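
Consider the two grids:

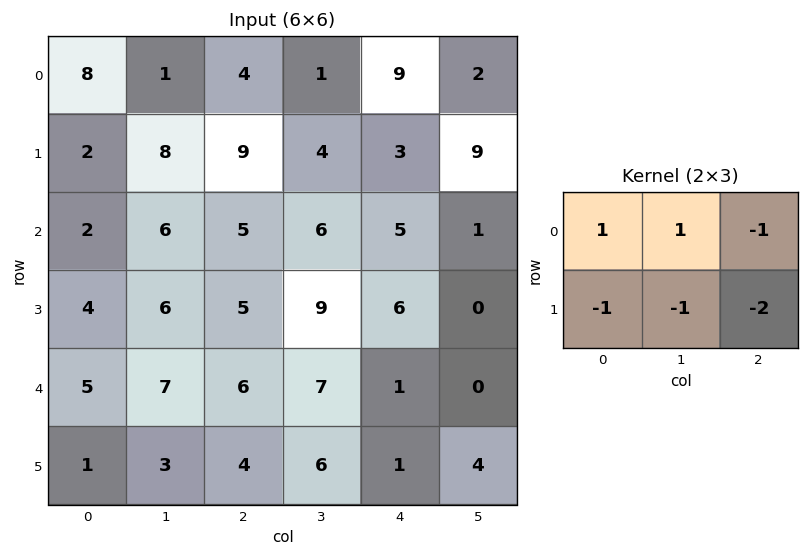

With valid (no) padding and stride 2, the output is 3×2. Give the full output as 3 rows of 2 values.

-23 -23
-17 -20
-6 0

Output[0,0]: The receptive field on the input at this output position is [8 1 4 / 2 8 9]. Elementwise product with the kernel and sum: 8·1 + 1·1 + 4·-1 + 2·-1 + 8·-1 + 9·-2.
Output[0,1]: The receptive field on the input at this output position is [4 1 9 / 9 4 3]. Elementwise product with the kernel and sum: 4·1 + 1·1 + 9·-1 + 9·-1 + 4·-1 + 3·-2.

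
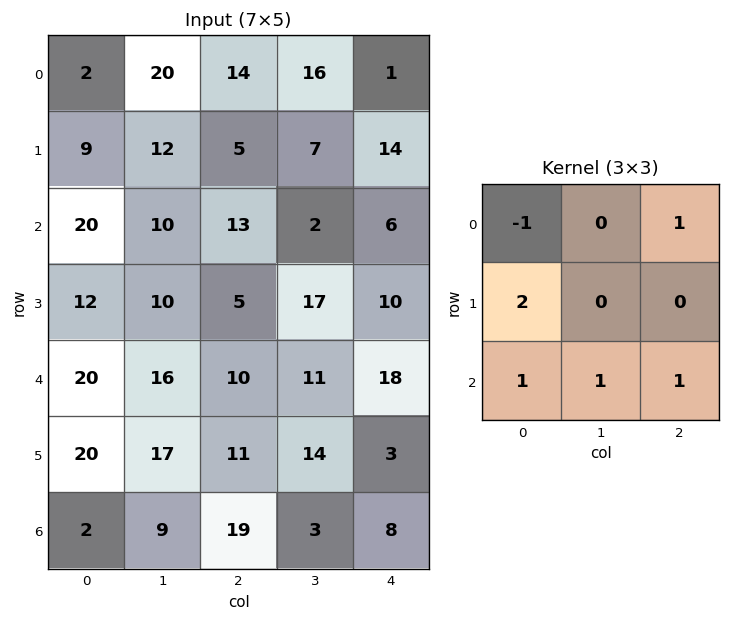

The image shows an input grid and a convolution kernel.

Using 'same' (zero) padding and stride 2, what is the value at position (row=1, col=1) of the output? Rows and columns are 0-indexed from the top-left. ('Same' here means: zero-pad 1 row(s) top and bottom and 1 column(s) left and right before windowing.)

The receptive field on the zero-padded input at this output position is [12 5 7 / 10 13 2 / 10 5 17]. Elementwise product with the kernel and sum: 12·-1 + 7·1 + 10·2 + 10·1 + 5·1 + 17·1.

47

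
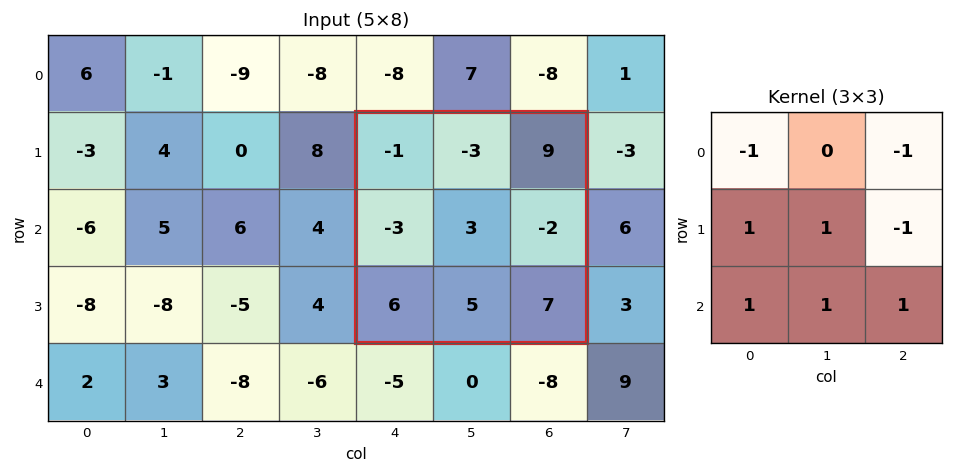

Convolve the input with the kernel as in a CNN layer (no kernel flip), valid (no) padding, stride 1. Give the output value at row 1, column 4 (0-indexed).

The receptive field on the input at this output position is [-1 -3 9 / -3 3 -2 / 6 5 7]. Elementwise product with the kernel and sum: -1·-1 + 9·-1 + -3·1 + 3·1 + -2·-1 + 6·1 + 5·1 + 7·1.

12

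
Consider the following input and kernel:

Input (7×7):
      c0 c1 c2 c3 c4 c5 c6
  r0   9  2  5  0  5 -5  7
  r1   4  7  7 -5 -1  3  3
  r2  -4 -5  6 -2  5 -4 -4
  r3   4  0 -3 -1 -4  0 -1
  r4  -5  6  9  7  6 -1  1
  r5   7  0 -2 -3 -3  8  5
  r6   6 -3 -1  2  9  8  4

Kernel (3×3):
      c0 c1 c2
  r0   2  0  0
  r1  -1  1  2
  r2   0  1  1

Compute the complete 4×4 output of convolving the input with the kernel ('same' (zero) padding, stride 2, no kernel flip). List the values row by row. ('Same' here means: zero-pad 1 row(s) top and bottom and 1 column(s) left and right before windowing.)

Output[0,0]: The receptive field on the zero-padded input at this output position is [0 0 0 / 0 9 2 / 0 4 7]. Elementwise product with the kernel and sum: 0·2 + 0·-1 + 9·1 + 2·2 + 4·1 + 7·1.
Output[0,1]: The receptive field on the zero-padded input at this output position is [0 0 0 / 2 5 0 / 7 7 -5]. Elementwise product with the kernel and sum: 0·2 + 2·-1 + 5·1 + 0·2 + 7·1 + -5·1.

24 5 -3 15
-10 17 -15 5
14 12 0 7
0 6 17 12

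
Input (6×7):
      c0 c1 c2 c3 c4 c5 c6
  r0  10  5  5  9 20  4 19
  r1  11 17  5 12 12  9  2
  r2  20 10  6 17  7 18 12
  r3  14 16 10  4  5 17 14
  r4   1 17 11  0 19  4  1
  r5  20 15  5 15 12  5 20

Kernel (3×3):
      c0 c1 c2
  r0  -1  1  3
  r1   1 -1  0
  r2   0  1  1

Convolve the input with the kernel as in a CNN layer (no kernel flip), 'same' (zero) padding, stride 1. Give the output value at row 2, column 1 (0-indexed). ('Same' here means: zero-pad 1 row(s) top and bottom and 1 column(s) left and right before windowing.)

57

The receptive field on the zero-padded input at this output position is [11 17 5 / 20 10 6 / 14 16 10]. Elementwise product with the kernel and sum: 11·-1 + 17·1 + 5·3 + 20·1 + 10·-1 + 16·1 + 10·1.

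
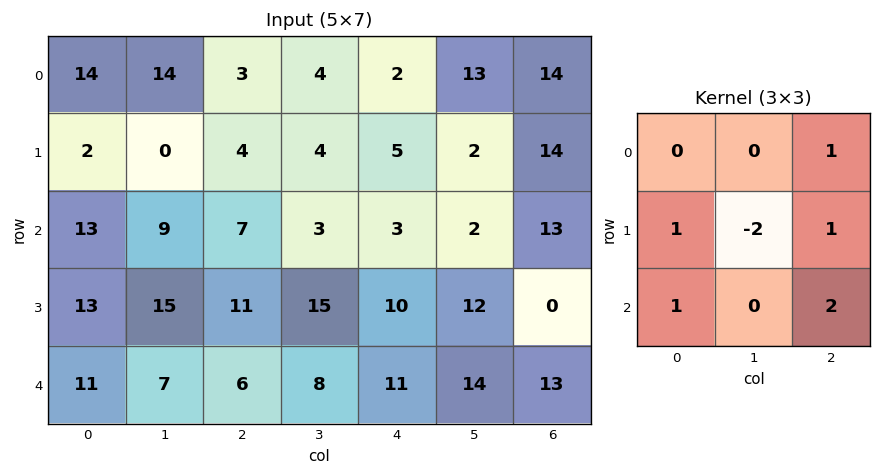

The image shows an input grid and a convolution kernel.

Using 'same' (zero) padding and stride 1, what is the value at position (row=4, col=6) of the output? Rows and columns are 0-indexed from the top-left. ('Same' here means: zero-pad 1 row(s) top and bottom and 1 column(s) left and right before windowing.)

The receptive field on the zero-padded input at this output position is [12 0 0 / 14 13 0 / 0 0 0]. Elementwise product with the kernel and sum: 0·1 + 14·1 + 13·-2 + 0·1 + 0·1 + 0·2.

-12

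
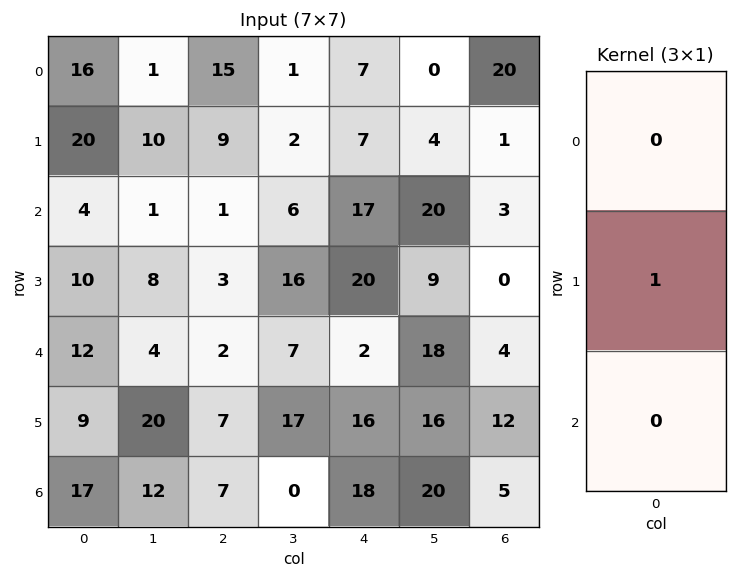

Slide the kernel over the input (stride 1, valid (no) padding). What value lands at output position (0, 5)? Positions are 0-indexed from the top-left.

The receptive field on the input at this output position is [0 / 4 / 20]. Elementwise product with the kernel and sum: 4·1.

4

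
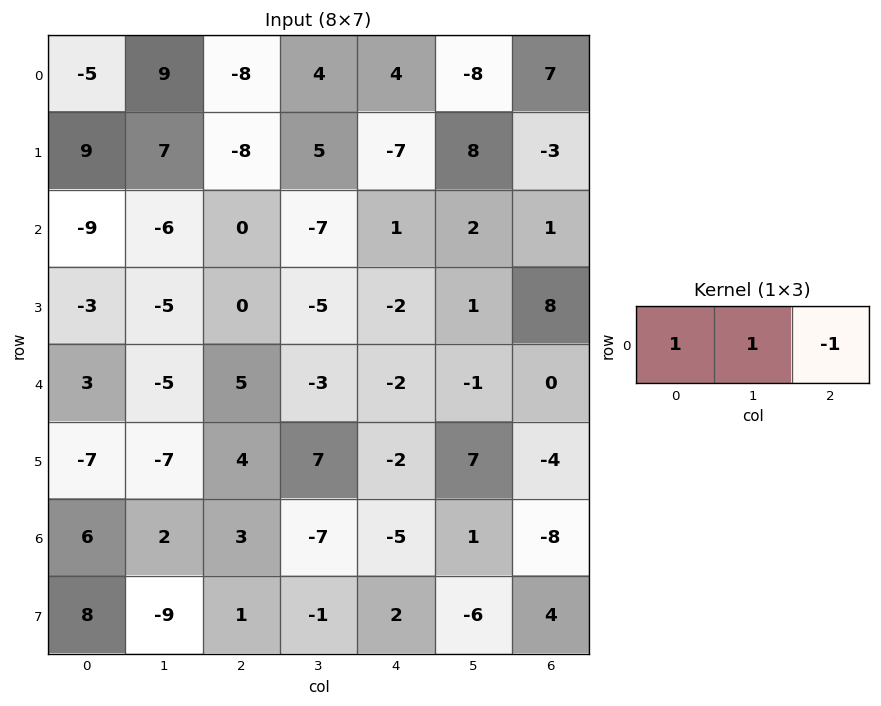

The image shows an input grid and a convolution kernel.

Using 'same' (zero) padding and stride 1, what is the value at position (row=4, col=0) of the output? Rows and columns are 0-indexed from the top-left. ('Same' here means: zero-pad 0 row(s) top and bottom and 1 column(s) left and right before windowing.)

The receptive field on the zero-padded input at this output position is [0 3 -5]. Elementwise product with the kernel and sum: 0·1 + 3·1 + -5·-1.

8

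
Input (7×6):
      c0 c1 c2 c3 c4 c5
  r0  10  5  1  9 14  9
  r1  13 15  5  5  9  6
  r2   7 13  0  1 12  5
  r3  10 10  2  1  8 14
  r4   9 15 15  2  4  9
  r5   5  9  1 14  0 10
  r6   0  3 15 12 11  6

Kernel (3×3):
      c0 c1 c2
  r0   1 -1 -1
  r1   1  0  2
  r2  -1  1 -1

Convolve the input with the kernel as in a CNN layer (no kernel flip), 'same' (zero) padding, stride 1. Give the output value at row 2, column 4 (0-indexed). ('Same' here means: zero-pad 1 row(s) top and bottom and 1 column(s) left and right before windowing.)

-6

The receptive field on the zero-padded input at this output position is [5 9 6 / 1 12 5 / 1 8 14]. Elementwise product with the kernel and sum: 5·1 + 9·-1 + 6·-1 + 1·1 + 5·2 + 1·-1 + 8·1 + 14·-1.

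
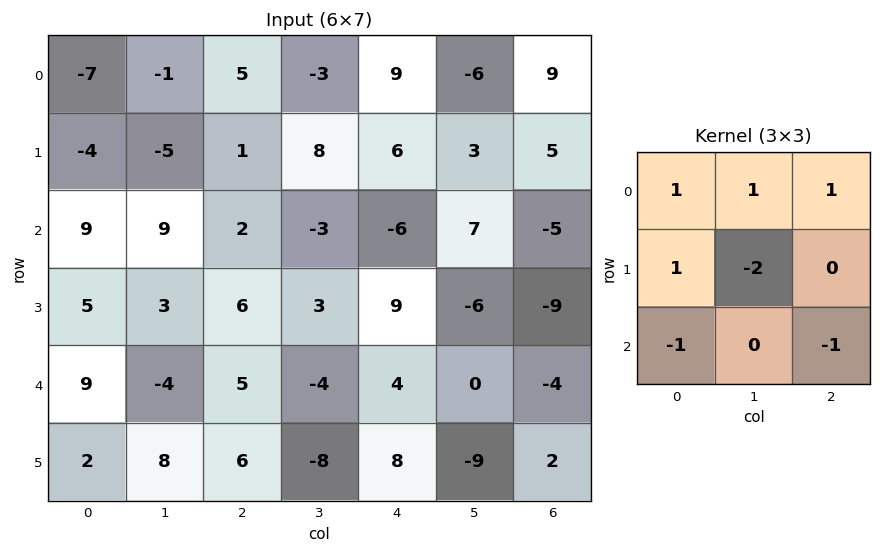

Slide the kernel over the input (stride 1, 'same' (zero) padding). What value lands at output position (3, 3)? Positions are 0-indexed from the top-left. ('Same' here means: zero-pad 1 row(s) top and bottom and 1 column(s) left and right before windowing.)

The receptive field on the zero-padded input at this output position is [2 -3 -6 / 6 3 9 / 5 -4 4]. Elementwise product with the kernel and sum: 2·1 + -3·1 + -6·1 + 6·1 + 3·-2 + 5·-1 + 4·-1.

-16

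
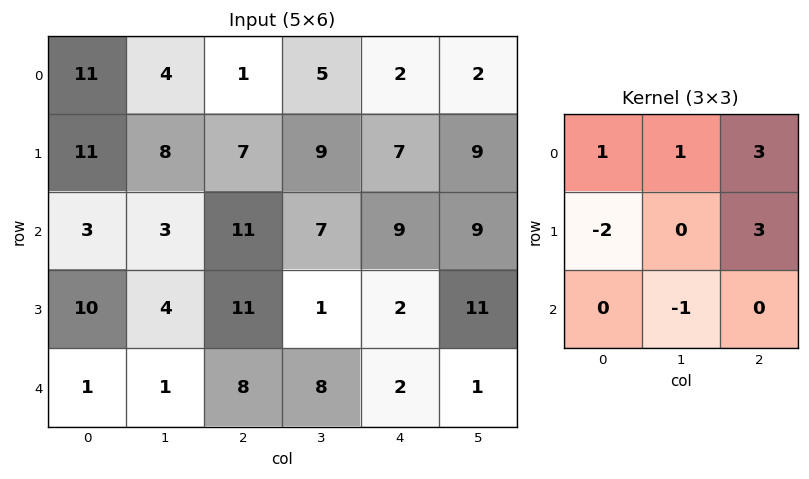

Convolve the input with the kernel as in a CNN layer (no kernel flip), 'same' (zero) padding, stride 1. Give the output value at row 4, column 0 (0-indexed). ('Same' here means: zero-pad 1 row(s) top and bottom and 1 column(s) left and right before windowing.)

The receptive field on the zero-padded input at this output position is [0 10 4 / 0 1 1 / 0 0 0]. Elementwise product with the kernel and sum: 0·1 + 10·1 + 4·3 + 0·-2 + 1·3 + 0·-1.

25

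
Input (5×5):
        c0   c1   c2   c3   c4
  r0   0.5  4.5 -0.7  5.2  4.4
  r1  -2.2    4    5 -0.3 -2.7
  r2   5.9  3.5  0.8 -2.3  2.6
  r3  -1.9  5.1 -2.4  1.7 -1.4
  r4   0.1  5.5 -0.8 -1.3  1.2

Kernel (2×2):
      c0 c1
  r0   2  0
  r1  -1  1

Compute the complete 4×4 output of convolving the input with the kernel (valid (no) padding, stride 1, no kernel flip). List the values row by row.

Output[0,0]: The receptive field on the input at this output position is [0.5 4.5 / -2.2 4]. Elementwise product with the kernel and sum: 0.5·2 + -2.2·-1 + 4·1.
Output[0,1]: The receptive field on the input at this output position is [4.5 -0.7 / 4 5]. Elementwise product with the kernel and sum: 4.5·2 + 4·-1 + 5·1.

7.2 10 -6.7 8
-6.8 5.3 6.9 4.3
18.8 -0.5 5.7 -7.7
1.6 3.9 -5.3 5.9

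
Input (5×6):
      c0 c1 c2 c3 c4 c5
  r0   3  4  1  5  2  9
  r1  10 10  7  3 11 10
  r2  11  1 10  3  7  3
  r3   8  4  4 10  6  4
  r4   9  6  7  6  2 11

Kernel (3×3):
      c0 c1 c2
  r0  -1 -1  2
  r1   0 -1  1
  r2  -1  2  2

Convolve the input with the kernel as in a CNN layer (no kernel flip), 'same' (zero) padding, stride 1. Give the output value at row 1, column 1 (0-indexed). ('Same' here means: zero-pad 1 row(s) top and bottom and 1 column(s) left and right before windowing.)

3

The receptive field on the zero-padded input at this output position is [3 4 1 / 10 10 7 / 11 1 10]. Elementwise product with the kernel and sum: 3·-1 + 4·-1 + 1·2 + 10·-1 + 7·1 + 11·-1 + 1·2 + 10·2.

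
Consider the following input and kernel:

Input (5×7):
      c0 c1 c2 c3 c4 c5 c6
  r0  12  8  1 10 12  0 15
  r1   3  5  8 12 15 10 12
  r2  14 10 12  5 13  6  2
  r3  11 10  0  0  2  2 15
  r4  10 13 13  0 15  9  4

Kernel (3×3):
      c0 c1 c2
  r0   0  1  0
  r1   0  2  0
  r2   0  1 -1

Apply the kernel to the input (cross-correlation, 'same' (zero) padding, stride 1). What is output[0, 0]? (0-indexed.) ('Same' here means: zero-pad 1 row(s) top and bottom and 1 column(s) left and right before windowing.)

The receptive field on the zero-padded input at this output position is [0 0 0 / 0 12 8 / 0 3 5]. Elementwise product with the kernel and sum: 0·1 + 12·2 + 3·1 + 5·-1.

22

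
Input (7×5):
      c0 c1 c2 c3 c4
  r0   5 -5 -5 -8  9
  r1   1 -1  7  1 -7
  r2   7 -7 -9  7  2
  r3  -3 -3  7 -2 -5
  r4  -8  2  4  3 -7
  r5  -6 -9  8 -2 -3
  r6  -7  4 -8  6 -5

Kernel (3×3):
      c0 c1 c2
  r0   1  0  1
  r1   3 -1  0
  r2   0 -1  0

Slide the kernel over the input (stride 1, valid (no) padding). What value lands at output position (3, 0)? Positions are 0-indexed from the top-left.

The receptive field on the input at this output position is [-3 -3 7 / -8 2 4 / -6 -9 8]. Elementwise product with the kernel and sum: -3·1 + 7·1 + -8·3 + 2·-1 + -9·-1.

-13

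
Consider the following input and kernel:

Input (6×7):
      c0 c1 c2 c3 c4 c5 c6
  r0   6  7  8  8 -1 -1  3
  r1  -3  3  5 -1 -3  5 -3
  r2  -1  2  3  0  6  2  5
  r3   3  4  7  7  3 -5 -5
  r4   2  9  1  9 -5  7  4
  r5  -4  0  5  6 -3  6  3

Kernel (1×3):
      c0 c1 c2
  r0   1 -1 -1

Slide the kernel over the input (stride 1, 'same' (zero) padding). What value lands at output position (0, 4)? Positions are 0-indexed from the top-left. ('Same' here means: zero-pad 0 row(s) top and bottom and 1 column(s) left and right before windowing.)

The receptive field on the zero-padded input at this output position is [8 -1 -1]. Elementwise product with the kernel and sum: 8·1 + -1·-1 + -1·-1.

10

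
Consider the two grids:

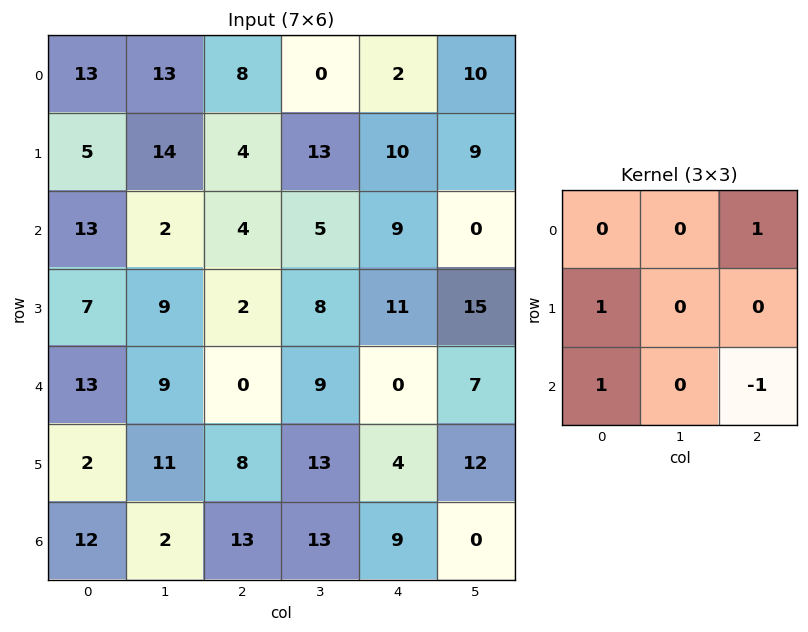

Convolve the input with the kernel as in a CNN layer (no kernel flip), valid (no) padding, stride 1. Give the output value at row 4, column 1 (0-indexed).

9

The receptive field on the input at this output position is [9 0 9 / 11 8 13 / 2 13 13]. Elementwise product with the kernel and sum: 9·1 + 11·1 + 2·1 + 13·-1.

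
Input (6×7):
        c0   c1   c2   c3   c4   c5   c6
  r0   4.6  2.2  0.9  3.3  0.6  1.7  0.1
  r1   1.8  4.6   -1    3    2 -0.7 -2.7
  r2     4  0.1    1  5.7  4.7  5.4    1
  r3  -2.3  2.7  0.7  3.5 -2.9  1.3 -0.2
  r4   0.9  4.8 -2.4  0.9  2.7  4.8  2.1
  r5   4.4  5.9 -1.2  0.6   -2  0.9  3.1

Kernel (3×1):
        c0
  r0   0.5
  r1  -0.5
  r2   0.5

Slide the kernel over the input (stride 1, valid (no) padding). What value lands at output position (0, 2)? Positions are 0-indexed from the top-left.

The receptive field on the input at this output position is [0.9 / -1 / 1]. Elementwise product with the kernel and sum: 0.9·0.5 + -1·-0.5 + 1·0.5.

1.45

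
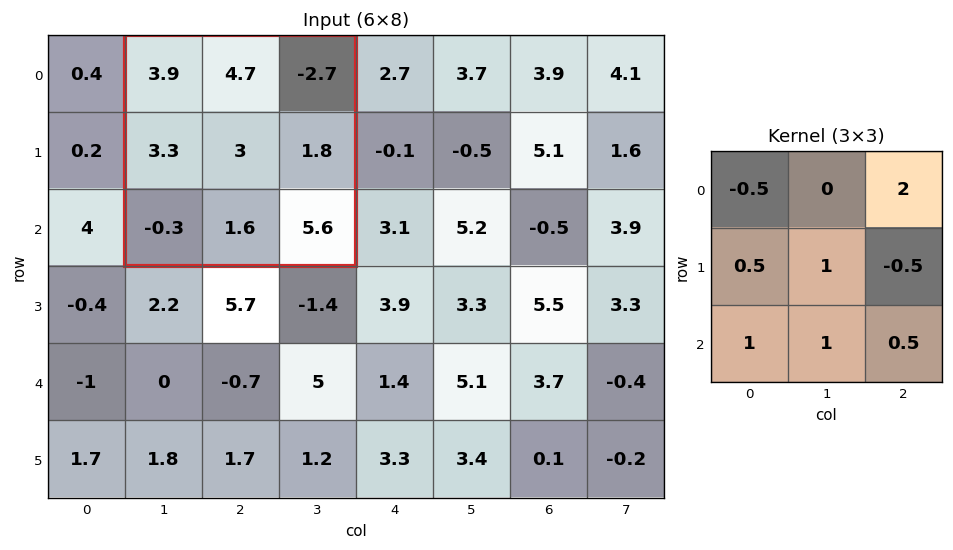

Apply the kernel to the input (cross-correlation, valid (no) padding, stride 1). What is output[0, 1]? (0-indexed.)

0.5

The receptive field on the input at this output position is [3.9 4.7 -2.7 / 3.3 3 1.8 / -0.3 1.6 5.6]. Elementwise product with the kernel and sum: 3.9·-0.5 + -2.7·2 + 3.3·0.5 + 3·1 + 1.8·-0.5 + -0.3·1 + 1.6·1 + 5.6·0.5.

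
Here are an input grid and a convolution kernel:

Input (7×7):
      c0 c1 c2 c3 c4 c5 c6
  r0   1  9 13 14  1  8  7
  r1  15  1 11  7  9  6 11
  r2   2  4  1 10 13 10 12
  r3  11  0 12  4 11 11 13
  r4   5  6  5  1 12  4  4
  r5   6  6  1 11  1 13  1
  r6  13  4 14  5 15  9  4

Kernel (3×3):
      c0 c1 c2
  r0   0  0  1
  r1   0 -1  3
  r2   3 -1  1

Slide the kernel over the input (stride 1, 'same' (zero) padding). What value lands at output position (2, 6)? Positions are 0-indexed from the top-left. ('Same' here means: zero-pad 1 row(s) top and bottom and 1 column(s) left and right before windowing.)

8

The receptive field on the zero-padded input at this output position is [6 11 0 / 10 12 0 / 11 13 0]. Elementwise product with the kernel and sum: 0·1 + 12·-1 + 0·3 + 11·3 + 13·-1 + 0·1.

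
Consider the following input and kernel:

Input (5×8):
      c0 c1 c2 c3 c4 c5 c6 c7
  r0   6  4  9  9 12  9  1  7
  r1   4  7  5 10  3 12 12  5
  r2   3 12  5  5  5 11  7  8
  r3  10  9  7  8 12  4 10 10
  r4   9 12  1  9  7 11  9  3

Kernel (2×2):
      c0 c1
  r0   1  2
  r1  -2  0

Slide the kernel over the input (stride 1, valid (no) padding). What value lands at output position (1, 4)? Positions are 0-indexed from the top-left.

17

The receptive field on the input at this output position is [3 12 / 5 11]. Elementwise product with the kernel and sum: 3·1 + 12·2 + 5·-2.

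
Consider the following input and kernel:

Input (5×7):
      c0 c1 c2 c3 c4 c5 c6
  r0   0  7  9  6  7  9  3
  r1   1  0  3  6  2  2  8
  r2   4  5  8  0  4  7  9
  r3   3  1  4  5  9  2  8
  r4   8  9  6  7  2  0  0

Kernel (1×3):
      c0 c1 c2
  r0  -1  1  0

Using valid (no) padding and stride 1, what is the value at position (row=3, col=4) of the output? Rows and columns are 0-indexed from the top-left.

-7

The receptive field on the input at this output position is [9 2 8]. Elementwise product with the kernel and sum: 9·-1 + 2·1.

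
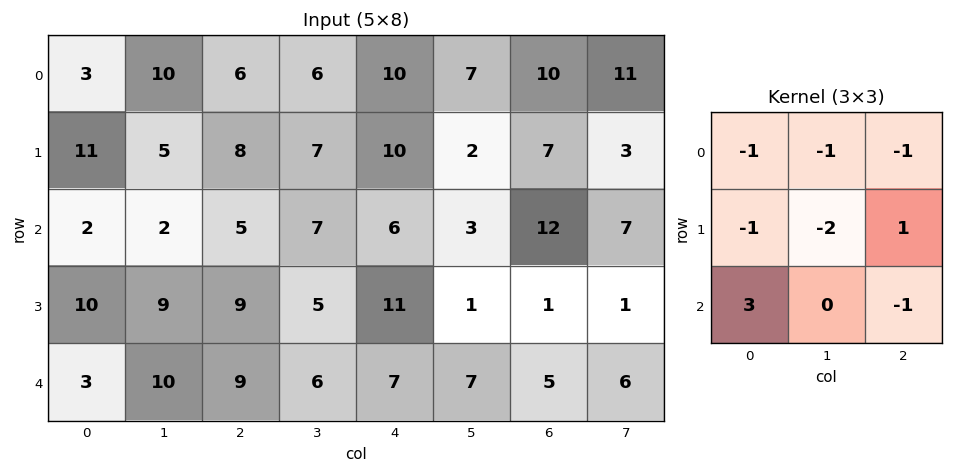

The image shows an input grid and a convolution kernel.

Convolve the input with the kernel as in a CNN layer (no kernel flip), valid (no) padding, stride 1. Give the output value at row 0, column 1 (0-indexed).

The receptive field on the input at this output position is [10 6 6 / 5 8 7 / 2 5 7]. Elementwise product with the kernel and sum: 10·-1 + 6·-1 + 6·-1 + 5·-1 + 8·-2 + 7·1 + 2·3 + 7·-1.

-37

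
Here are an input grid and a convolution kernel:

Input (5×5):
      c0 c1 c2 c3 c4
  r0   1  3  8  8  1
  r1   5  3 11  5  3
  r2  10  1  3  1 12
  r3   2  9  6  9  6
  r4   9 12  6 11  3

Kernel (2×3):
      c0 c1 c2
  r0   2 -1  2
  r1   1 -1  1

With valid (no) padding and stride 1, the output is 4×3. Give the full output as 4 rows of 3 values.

28 11 19
41 4 37
24 13 32
10 47 13

Output[0,0]: The receptive field on the input at this output position is [1 3 8 / 5 3 11]. Elementwise product with the kernel and sum: 1·2 + 3·-1 + 8·2 + 5·1 + 3·-1 + 11·1.
Output[0,1]: The receptive field on the input at this output position is [3 8 8 / 3 11 5]. Elementwise product with the kernel and sum: 3·2 + 8·-1 + 8·2 + 3·1 + 11·-1 + 5·1.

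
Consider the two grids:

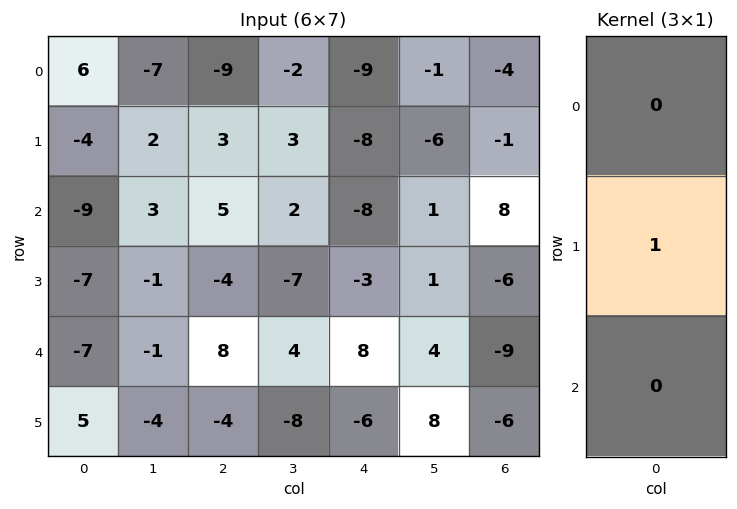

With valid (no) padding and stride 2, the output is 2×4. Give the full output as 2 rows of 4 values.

-4 3 -8 -1
-7 -4 -3 -6

Output[0,0]: The receptive field on the input at this output position is [6 / -4 / -9]. Elementwise product with the kernel and sum: -4·1.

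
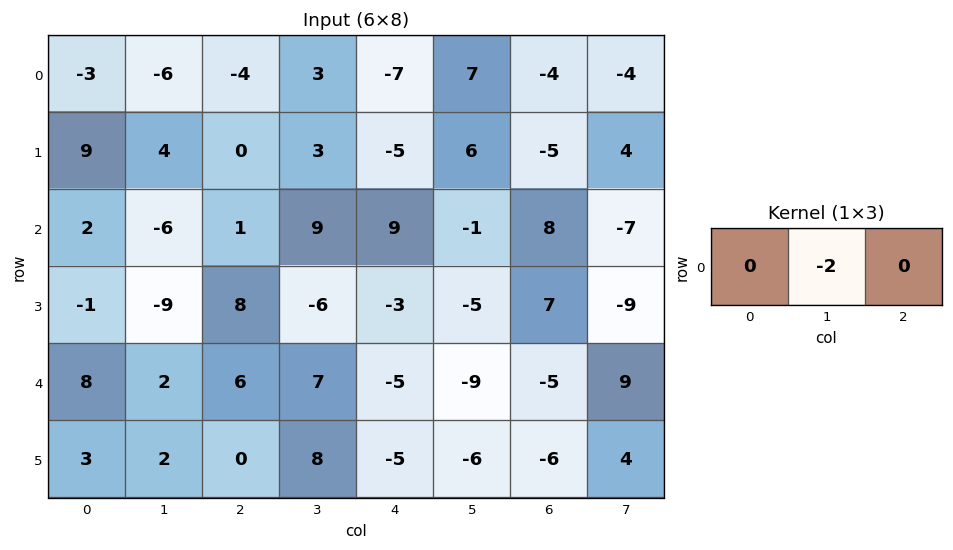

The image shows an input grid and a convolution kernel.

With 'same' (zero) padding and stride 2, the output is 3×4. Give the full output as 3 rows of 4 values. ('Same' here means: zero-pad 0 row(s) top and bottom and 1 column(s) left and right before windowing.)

6 8 14 8
-4 -2 -18 -16
-16 -12 10 10

Output[0,0]: The receptive field on the zero-padded input at this output position is [0 -3 -6]. Elementwise product with the kernel and sum: -3·-2.
Output[0,1]: The receptive field on the zero-padded input at this output position is [-6 -4 3]. Elementwise product with the kernel and sum: -4·-2.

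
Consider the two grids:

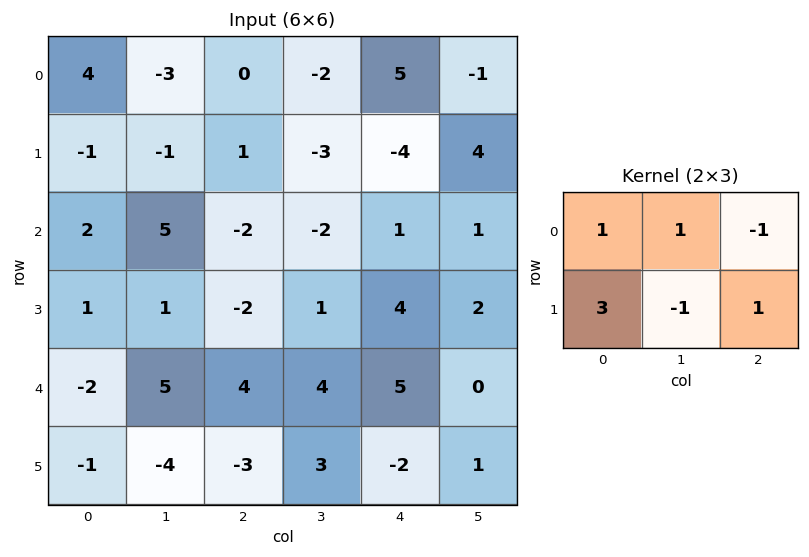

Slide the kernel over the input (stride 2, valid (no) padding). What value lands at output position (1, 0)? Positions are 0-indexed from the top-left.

9

The receptive field on the input at this output position is [2 5 -2 / 1 1 -2]. Elementwise product with the kernel and sum: 2·1 + 5·1 + -2·-1 + 1·3 + 1·-1 + -2·1.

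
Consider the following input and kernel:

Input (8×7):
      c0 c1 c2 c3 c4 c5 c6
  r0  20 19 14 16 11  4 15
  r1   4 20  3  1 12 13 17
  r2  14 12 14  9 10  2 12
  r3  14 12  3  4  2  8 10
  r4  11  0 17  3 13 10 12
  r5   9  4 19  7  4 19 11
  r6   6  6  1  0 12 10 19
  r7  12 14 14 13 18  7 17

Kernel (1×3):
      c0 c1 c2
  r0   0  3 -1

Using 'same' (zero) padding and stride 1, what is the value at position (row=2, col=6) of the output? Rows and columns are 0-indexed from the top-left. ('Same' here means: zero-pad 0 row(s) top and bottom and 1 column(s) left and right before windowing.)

The receptive field on the zero-padded input at this output position is [2 12 0]. Elementwise product with the kernel and sum: 12·3 + 0·-1.

36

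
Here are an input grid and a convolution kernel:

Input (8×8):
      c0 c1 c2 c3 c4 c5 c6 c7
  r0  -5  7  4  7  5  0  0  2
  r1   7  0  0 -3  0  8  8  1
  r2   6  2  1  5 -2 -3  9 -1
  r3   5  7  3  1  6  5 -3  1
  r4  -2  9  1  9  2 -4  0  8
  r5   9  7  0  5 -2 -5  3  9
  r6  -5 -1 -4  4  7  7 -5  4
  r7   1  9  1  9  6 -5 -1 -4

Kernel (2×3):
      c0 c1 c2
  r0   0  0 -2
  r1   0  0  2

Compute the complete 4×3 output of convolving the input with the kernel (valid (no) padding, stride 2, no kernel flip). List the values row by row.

-8 -10 16
4 16 -24
-2 -8 6
10 -2 8

Output[0,0]: The receptive field on the input at this output position is [-5 7 4 / 7 0 0]. Elementwise product with the kernel and sum: 4·-2 + 0·2.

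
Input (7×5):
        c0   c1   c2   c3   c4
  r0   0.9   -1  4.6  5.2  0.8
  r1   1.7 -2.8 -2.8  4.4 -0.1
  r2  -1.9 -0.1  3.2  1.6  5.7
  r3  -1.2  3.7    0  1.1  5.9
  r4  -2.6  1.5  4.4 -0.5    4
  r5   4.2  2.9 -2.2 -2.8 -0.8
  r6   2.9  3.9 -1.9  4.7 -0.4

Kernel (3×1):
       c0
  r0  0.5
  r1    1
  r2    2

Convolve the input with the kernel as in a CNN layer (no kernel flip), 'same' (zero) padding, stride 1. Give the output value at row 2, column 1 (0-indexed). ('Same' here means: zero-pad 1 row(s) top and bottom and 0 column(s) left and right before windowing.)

The receptive field on the zero-padded input at this output position is [-2.8 / -0.1 / 3.7]. Elementwise product with the kernel and sum: -2.8·0.5 + -0.1·1 + 3.7·2.

5.9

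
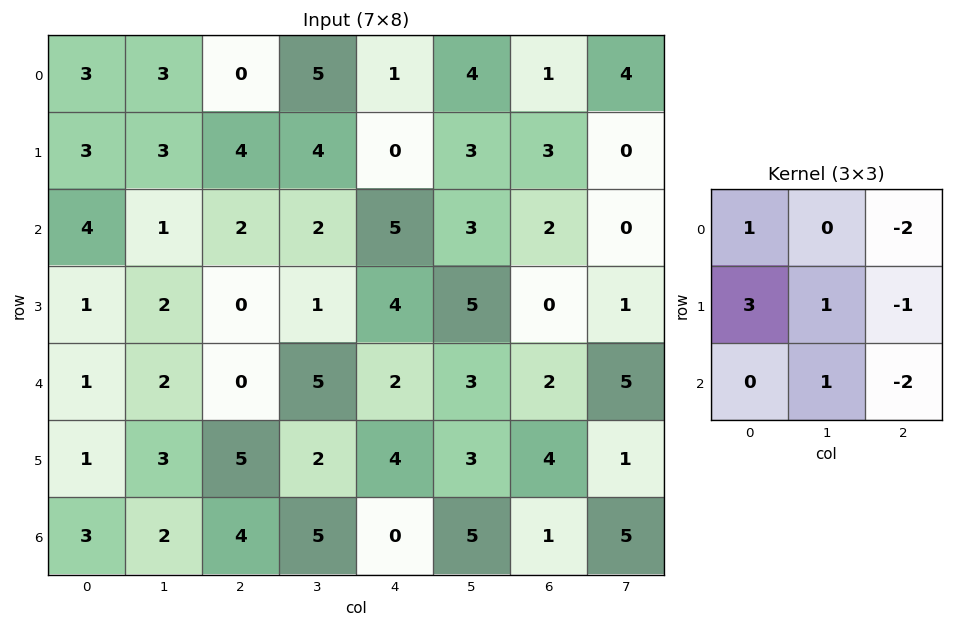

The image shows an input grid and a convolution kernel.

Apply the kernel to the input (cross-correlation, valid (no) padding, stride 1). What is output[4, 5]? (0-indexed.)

-4

The receptive field on the input at this output position is [3 2 5 / 3 4 1 / 5 1 5]. Elementwise product with the kernel and sum: 3·1 + 5·-2 + 3·3 + 4·1 + 1·-1 + 1·1 + 5·-2.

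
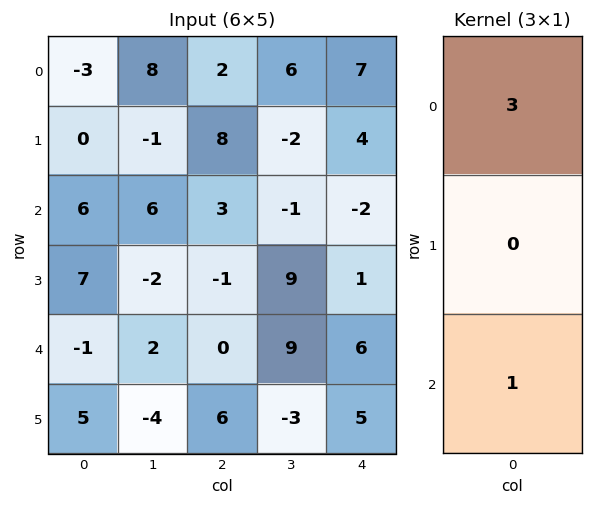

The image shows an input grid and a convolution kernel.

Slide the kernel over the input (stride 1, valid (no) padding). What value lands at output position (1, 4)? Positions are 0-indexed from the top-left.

The receptive field on the input at this output position is [4 / -2 / 1]. Elementwise product with the kernel and sum: 4·3 + 1·1.

13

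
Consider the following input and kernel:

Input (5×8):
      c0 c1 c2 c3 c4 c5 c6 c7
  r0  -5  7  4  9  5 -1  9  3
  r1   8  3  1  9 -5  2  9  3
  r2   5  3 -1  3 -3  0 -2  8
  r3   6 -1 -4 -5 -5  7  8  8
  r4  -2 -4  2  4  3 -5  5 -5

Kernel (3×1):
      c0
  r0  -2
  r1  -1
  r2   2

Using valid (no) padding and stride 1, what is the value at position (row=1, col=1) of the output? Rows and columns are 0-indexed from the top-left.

-11

The receptive field on the input at this output position is [3 / 3 / -1]. Elementwise product with the kernel and sum: 3·-2 + 3·-1 + -1·2.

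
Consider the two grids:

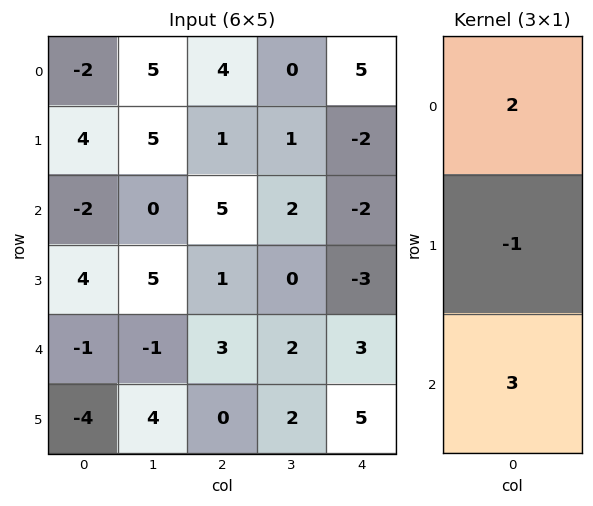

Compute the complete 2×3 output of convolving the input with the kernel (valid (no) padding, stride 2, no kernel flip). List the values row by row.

Output[0,0]: The receptive field on the input at this output position is [-2 / 4 / -2]. Elementwise product with the kernel and sum: -2·2 + 4·-1 + -2·3.
Output[0,1]: The receptive field on the input at this output position is [4 / 1 / 5]. Elementwise product with the kernel and sum: 4·2 + 1·-1 + 5·3.

-14 22 6
-11 18 8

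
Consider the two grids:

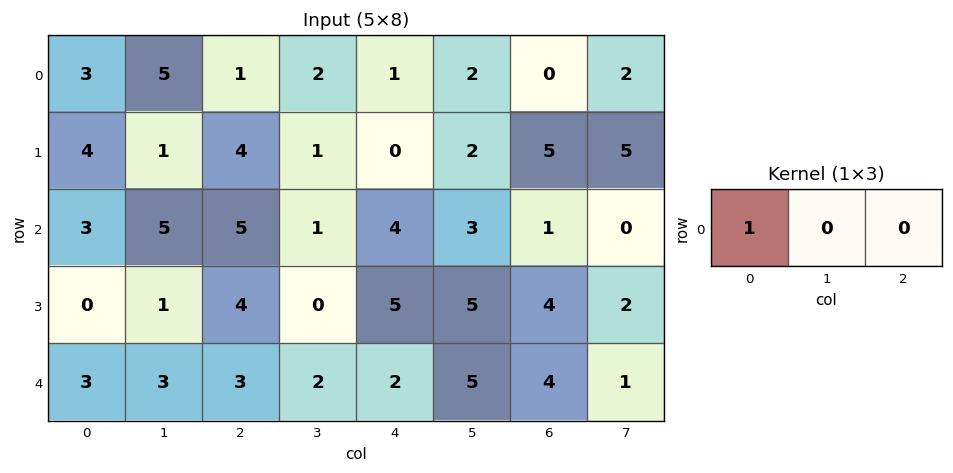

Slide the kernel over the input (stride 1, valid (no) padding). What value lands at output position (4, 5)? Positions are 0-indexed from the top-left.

5

The receptive field on the input at this output position is [5 4 1]. Elementwise product with the kernel and sum: 5·1.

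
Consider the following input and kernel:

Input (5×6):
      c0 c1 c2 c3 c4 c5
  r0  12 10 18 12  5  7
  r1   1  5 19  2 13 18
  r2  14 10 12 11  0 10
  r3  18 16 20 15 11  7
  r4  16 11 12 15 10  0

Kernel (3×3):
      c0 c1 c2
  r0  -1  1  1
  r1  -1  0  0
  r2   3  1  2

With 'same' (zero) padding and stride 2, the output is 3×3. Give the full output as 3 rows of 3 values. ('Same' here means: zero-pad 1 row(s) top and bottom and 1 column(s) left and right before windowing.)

Output[0,0]: The receptive field on the zero-padded input at this output position is [0 0 0 / 0 12 10 / 0 1 5]. Elementwise product with the kernel and sum: 0·-1 + 0·1 + 0·1 + 0·-1 + 0·3 + 1·1 + 5·2.
Output[0,1]: The receptive field on the zero-padded input at this output position is [0 0 0 / 10 18 12 / 5 19 2]. Elementwise product with the kernel and sum: 0·-1 + 0·1 + 0·1 + 10·-1 + 5·3 + 19·1 + 2·2.

11 28 43
56 104 88
34 8 -12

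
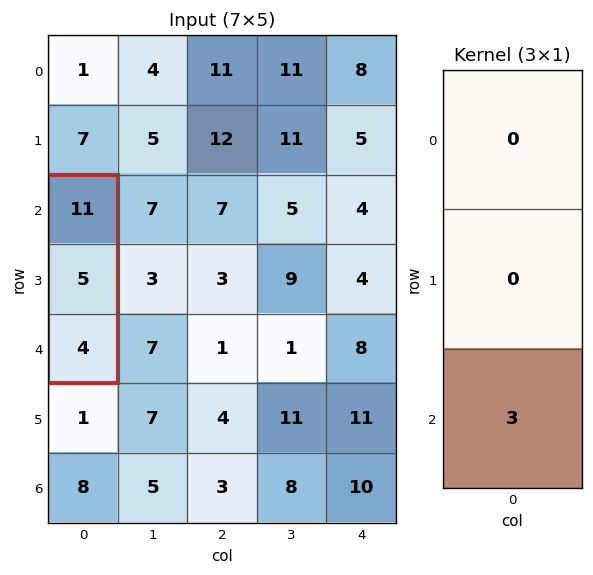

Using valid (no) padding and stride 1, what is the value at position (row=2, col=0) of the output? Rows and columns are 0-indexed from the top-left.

The receptive field on the input at this output position is [11 / 5 / 4]. Elementwise product with the kernel and sum: 4·3.

12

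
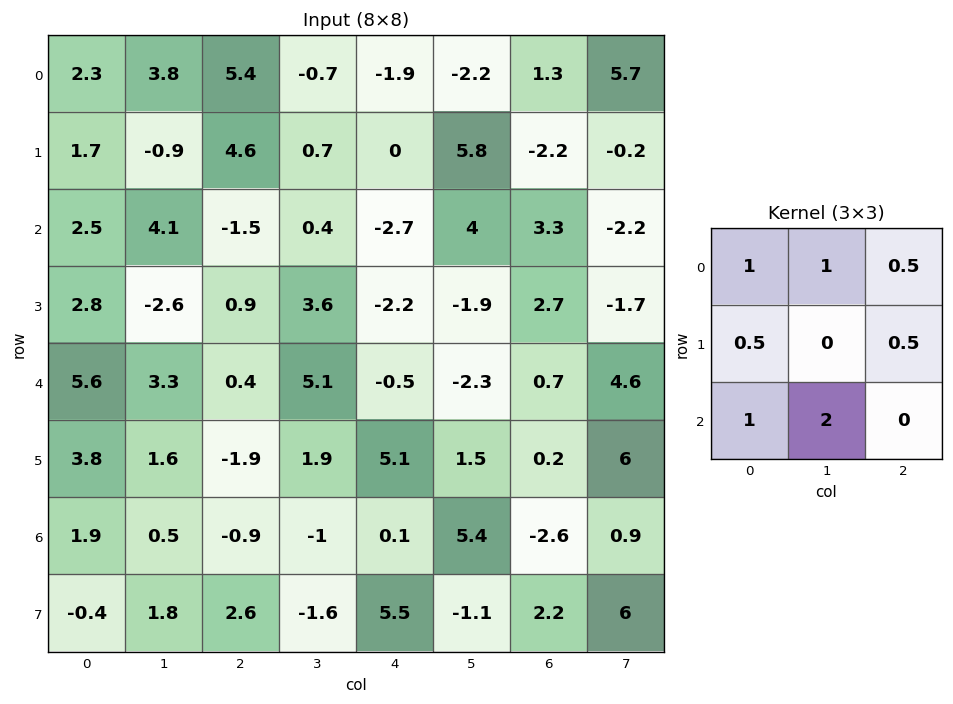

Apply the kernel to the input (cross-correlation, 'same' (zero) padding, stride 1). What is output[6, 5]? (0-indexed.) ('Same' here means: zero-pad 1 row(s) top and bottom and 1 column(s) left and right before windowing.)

8.75

The receptive field on the zero-padded input at this output position is [5.1 1.5 0.2 / 0.1 5.4 -2.6 / 5.5 -1.1 2.2]. Elementwise product with the kernel and sum: 5.1·1 + 1.5·1 + 0.2·0.5 + 0.1·0.5 + -2.6·0.5 + 5.5·1 + -1.1·2.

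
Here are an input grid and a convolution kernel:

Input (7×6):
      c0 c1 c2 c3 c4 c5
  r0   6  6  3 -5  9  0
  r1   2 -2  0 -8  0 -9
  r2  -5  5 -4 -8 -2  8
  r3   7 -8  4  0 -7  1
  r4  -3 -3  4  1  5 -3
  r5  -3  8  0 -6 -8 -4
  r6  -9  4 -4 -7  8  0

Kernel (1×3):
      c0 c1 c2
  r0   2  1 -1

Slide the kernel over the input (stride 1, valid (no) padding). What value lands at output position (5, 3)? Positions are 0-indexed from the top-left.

The receptive field on the input at this output position is [-6 -8 -4]. Elementwise product with the kernel and sum: -6·2 + -8·1 + -4·-1.

-16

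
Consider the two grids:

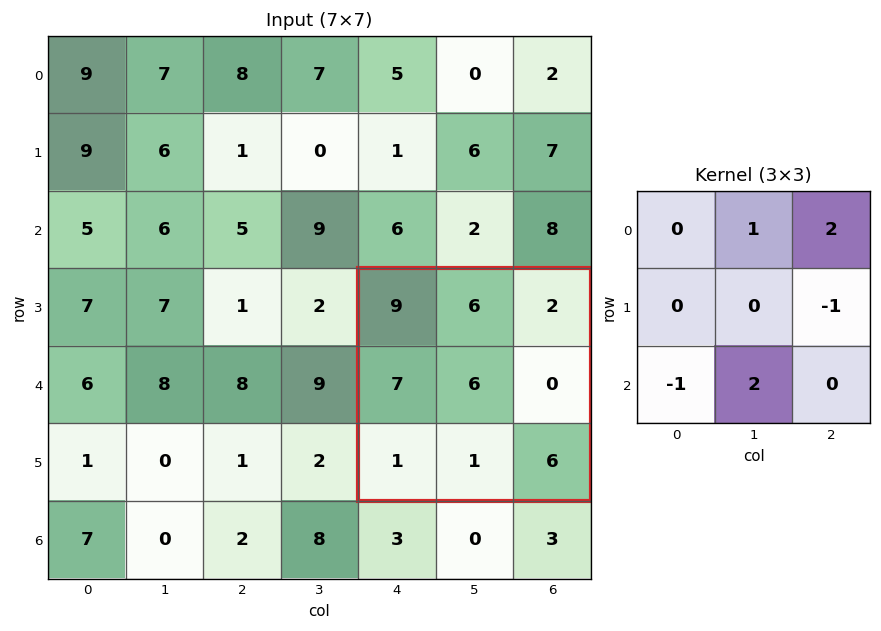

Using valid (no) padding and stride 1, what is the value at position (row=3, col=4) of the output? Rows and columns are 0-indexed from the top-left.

11

The receptive field on the input at this output position is [9 6 2 / 7 6 0 / 1 1 6]. Elementwise product with the kernel and sum: 6·1 + 2·2 + 0·-1 + 1·-1 + 1·2.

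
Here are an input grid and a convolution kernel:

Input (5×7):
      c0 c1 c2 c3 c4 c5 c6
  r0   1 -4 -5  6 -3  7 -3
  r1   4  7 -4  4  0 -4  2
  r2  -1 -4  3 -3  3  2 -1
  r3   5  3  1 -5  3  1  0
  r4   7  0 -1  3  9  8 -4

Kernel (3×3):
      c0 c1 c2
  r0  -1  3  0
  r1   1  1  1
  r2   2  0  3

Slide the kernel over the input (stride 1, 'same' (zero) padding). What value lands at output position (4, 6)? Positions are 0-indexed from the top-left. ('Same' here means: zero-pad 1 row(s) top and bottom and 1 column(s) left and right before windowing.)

3

The receptive field on the zero-padded input at this output position is [1 0 0 / 8 -4 0 / 0 0 0]. Elementwise product with the kernel and sum: 1·-1 + 0·3 + 8·1 + -4·1 + 0·1 + 0·2 + 0·3.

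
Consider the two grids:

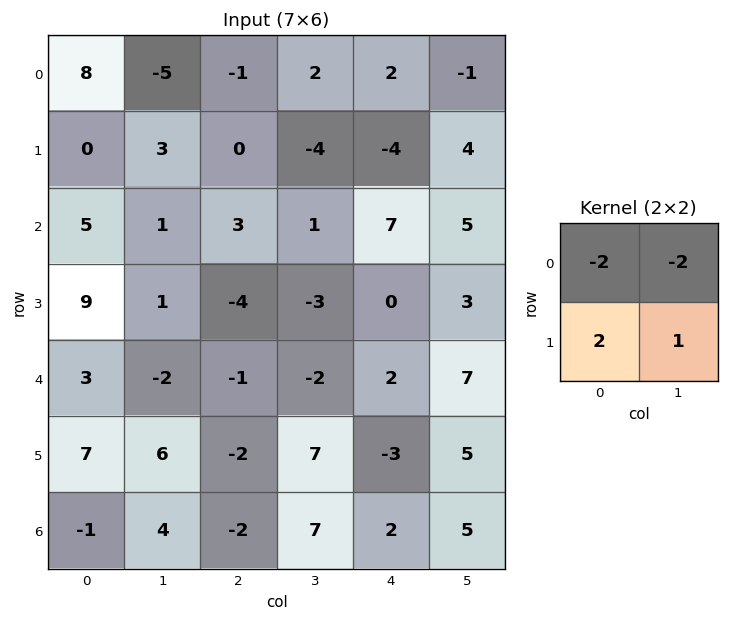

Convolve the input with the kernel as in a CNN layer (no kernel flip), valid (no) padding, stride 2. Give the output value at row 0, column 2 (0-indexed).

The receptive field on the input at this output position is [2 -1 / -4 4]. Elementwise product with the kernel and sum: 2·-2 + -1·-2 + -4·2 + 4·1.

-6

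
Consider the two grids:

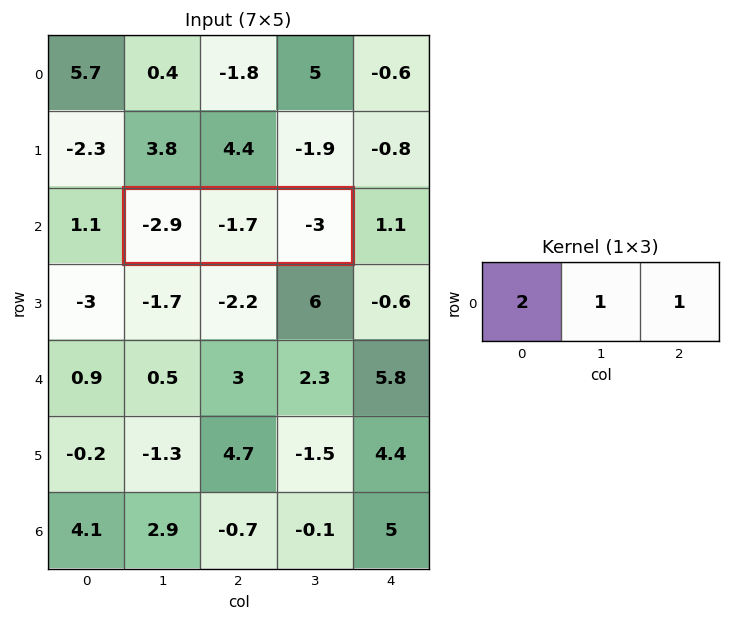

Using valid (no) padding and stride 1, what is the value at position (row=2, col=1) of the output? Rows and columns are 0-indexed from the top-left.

The receptive field on the input at this output position is [-2.9 -1.7 -3]. Elementwise product with the kernel and sum: -2.9·2 + -1.7·1 + -3·1.

-10.5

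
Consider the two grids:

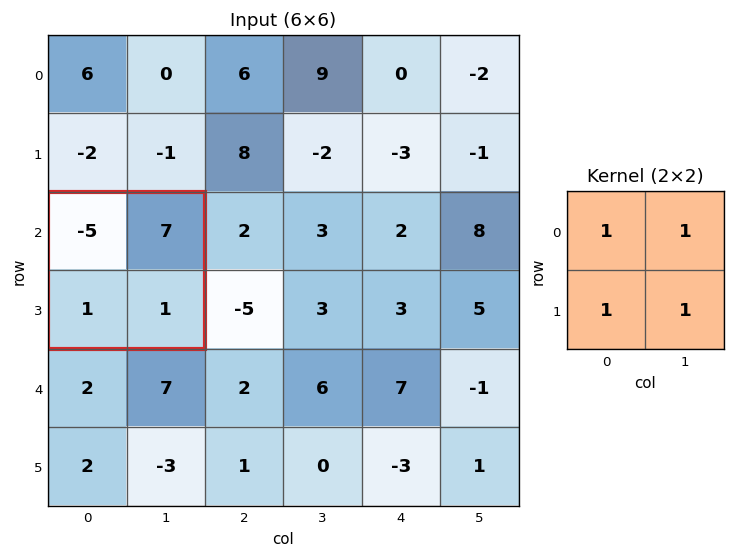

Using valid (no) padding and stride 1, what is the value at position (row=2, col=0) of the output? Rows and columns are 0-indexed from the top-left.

The receptive field on the input at this output position is [-5 7 / 1 1]. Elementwise product with the kernel and sum: -5·1 + 7·1 + 1·1 + 1·1.

4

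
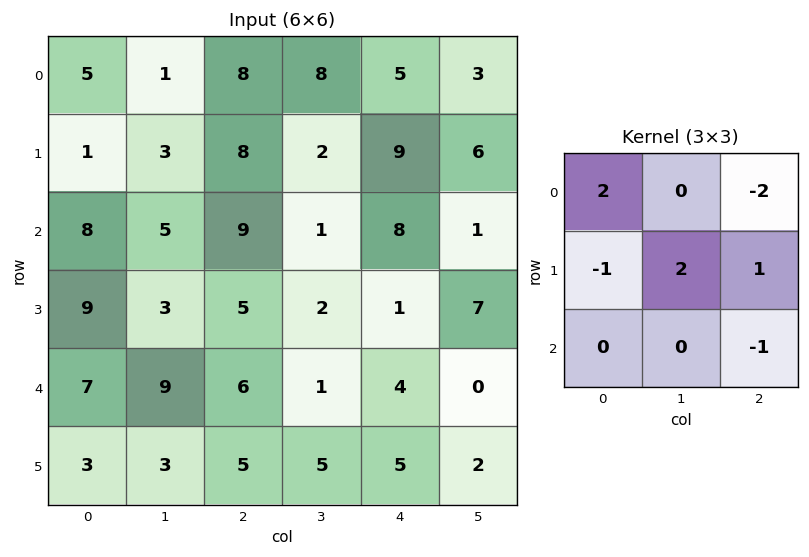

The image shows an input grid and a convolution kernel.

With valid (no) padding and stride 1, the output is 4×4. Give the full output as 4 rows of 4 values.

Output[0,0]: The receptive field on the input at this output position is [5 1 8 / 1 3 8 / 8 5 9]. Elementwise product with the kernel and sum: 5·2 + 8·-2 + 1·-1 + 3·2 + 8·1 + 9·-1.
Output[0,1]: The receptive field on the input at this output position is [1 8 8 / 3 8 2 / 5 9 1]. Elementwise product with the kernel and sum: 1·2 + 8·-2 + 3·-1 + 8·2 + 2·1 + 1·-1.

-2 0 3 31
-8 14 -2 1
-6 16 -2 7
20 1 3 -5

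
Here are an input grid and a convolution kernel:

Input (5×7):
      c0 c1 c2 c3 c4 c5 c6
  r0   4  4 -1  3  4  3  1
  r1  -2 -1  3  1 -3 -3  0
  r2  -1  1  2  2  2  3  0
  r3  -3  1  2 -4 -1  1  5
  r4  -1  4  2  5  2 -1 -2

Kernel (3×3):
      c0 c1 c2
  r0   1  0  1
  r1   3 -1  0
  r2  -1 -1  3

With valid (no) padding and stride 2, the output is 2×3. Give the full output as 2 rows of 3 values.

4 13 -6
-6 13 -9

Output[0,0]: The receptive field on the input at this output position is [4 4 -1 / -2 -1 3 / -1 1 2]. Elementwise product with the kernel and sum: 4·1 + -1·1 + -2·3 + -1·-1 + -1·-1 + 1·-1 + 2·3.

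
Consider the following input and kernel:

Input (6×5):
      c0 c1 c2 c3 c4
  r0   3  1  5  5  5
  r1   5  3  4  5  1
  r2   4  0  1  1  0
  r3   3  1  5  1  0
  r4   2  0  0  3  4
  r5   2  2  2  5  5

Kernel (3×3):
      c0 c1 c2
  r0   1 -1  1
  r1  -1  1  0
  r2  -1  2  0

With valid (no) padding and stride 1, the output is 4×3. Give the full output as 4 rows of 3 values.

Output[0,0]: The receptive field on the input at this output position is [3 1 5 / 5 3 4 / 4 0 1]. Elementwise product with the kernel and sum: 3·1 + 1·-1 + 5·1 + 5·-1 + 3·1 + 4·-1 + 0·2.

1 4 7
1 14 -3
1 4 2
7 -1 15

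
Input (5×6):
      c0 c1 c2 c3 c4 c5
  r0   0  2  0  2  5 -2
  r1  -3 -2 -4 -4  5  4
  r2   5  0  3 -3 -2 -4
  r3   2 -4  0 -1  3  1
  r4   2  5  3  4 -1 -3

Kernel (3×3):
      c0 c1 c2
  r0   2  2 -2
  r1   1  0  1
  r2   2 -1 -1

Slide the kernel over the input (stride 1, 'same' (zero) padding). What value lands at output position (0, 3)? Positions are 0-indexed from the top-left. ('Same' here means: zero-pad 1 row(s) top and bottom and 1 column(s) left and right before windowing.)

The receptive field on the zero-padded input at this output position is [0 0 0 / 0 2 5 / -4 -4 5]. Elementwise product with the kernel and sum: 0·2 + 0·2 + 0·-2 + 0·1 + 5·1 + -4·2 + -4·-1 + 5·-1.

-4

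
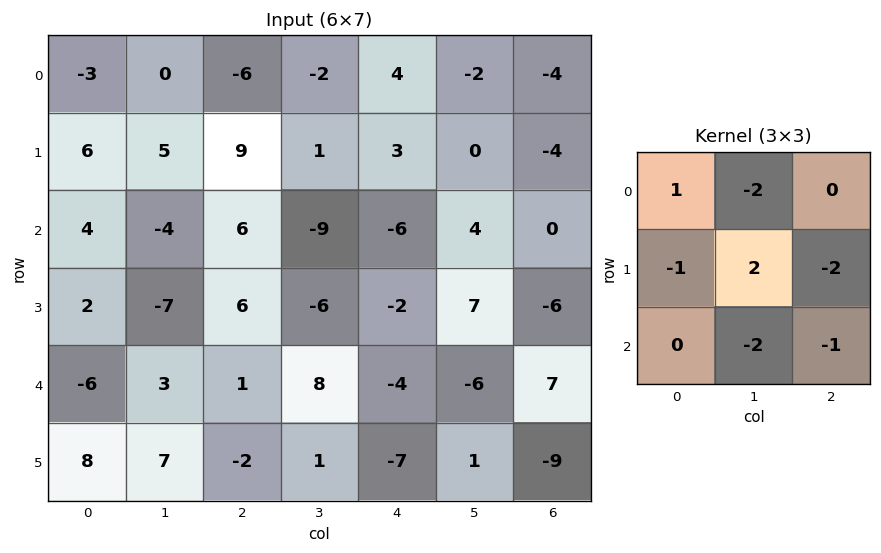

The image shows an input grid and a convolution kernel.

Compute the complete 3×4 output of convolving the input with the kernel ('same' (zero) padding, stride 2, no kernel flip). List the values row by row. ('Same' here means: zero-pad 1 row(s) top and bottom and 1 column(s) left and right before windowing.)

-23 -27 8 2
7 15 -19 16
-45 -33 7 57

Output[0,0]: The receptive field on the zero-padded input at this output position is [0 0 0 / 0 -3 0 / 0 6 5]. Elementwise product with the kernel and sum: 0·1 + 0·-2 + 0·-1 + -3·2 + 0·-2 + 6·-2 + 5·-1.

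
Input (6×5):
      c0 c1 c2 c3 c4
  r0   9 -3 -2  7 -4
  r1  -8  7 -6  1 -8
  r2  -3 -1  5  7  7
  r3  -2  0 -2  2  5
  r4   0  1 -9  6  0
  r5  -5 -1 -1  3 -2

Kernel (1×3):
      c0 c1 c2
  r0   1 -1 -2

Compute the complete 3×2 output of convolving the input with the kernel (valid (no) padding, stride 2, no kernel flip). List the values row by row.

16 -1
-12 -16
17 -15

Output[0,0]: The receptive field on the input at this output position is [9 -3 -2]. Elementwise product with the kernel and sum: 9·1 + -3·-1 + -2·-2.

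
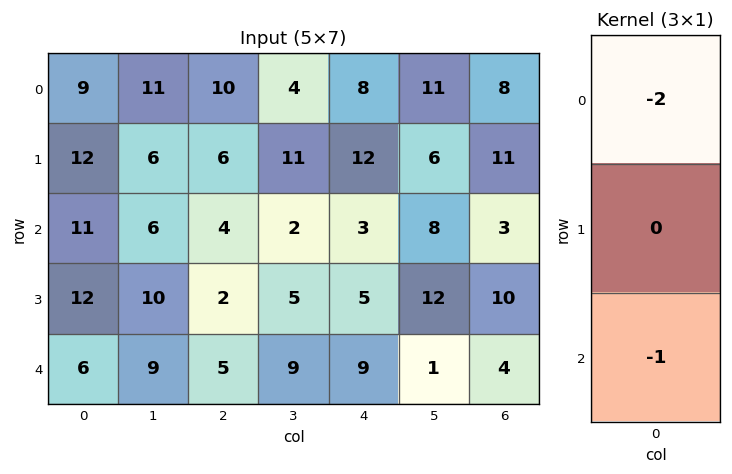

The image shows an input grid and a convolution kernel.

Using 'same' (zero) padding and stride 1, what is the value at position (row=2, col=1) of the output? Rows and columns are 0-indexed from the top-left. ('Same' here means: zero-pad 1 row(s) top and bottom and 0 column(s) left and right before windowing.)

-22

The receptive field on the zero-padded input at this output position is [6 / 6 / 10]. Elementwise product with the kernel and sum: 6·-2 + 10·-1.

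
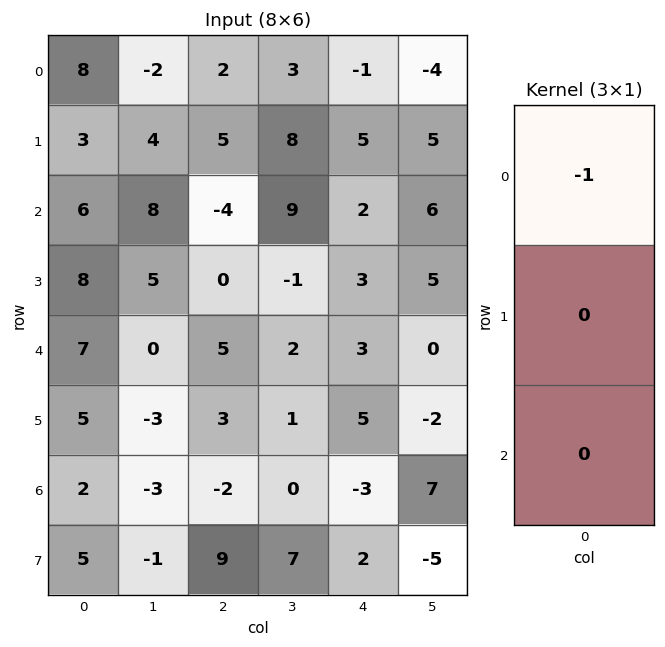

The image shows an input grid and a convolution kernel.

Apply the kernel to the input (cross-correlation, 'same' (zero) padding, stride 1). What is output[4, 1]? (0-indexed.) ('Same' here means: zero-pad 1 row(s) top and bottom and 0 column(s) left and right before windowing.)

-5

The receptive field on the zero-padded input at this output position is [5 / 0 / -3]. Elementwise product with the kernel and sum: 5·-1.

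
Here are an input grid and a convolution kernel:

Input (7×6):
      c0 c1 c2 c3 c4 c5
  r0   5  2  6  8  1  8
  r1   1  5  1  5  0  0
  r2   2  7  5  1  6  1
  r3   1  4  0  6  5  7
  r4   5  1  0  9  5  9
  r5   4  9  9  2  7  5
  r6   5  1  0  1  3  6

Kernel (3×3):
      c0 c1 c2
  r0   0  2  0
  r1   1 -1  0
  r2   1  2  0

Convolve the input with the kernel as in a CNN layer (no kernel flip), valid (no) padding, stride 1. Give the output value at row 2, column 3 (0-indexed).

The receptive field on the input at this output position is [1 6 1 / 6 5 7 / 9 5 9]. Elementwise product with the kernel and sum: 6·2 + 6·1 + 5·-1 + 9·1 + 5·2.

32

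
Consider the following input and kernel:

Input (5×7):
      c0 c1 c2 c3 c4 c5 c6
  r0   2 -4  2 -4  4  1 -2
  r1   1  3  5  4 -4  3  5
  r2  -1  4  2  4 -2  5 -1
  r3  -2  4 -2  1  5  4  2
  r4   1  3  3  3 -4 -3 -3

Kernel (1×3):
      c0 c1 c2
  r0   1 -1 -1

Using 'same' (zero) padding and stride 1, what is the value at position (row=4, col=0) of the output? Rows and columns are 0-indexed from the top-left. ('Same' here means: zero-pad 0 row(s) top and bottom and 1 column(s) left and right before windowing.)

The receptive field on the zero-padded input at this output position is [0 1 3]. Elementwise product with the kernel and sum: 0·1 + 1·-1 + 3·-1.

-4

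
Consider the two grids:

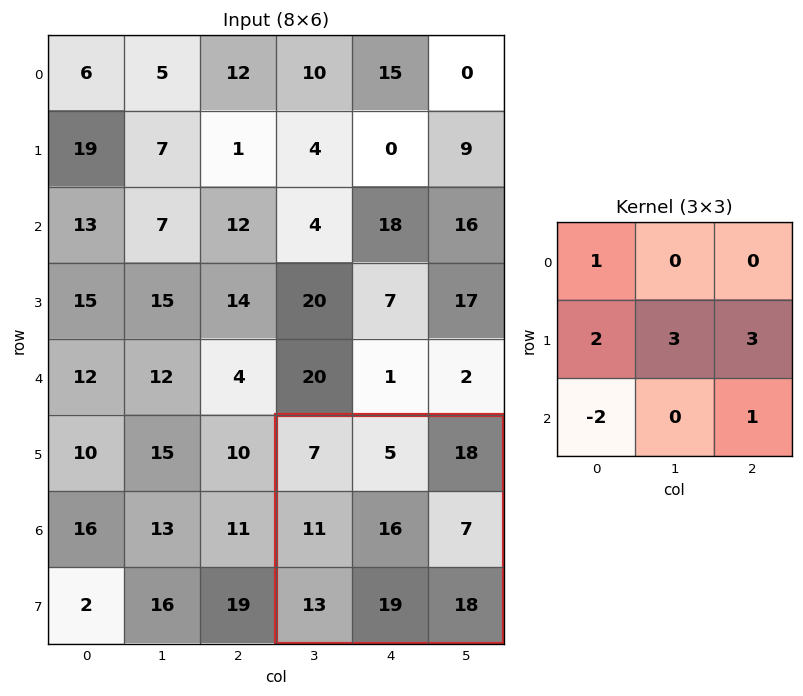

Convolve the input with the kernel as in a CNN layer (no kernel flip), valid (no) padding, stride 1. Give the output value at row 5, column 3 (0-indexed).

The receptive field on the input at this output position is [7 5 18 / 11 16 7 / 13 19 18]. Elementwise product with the kernel and sum: 7·1 + 11·2 + 16·3 + 7·3 + 13·-2 + 18·1.

90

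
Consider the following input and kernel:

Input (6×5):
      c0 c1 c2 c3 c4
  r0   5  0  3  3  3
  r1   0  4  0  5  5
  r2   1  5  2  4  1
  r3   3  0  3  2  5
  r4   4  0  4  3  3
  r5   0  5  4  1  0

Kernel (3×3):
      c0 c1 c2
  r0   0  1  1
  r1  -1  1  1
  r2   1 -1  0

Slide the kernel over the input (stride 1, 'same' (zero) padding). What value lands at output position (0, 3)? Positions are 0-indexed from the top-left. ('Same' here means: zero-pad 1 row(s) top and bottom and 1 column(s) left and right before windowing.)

The receptive field on the zero-padded input at this output position is [0 0 0 / 3 3 3 / 0 5 5]. Elementwise product with the kernel and sum: 0·1 + 0·1 + 3·-1 + 3·1 + 3·1 + 0·1 + 5·-1.

-2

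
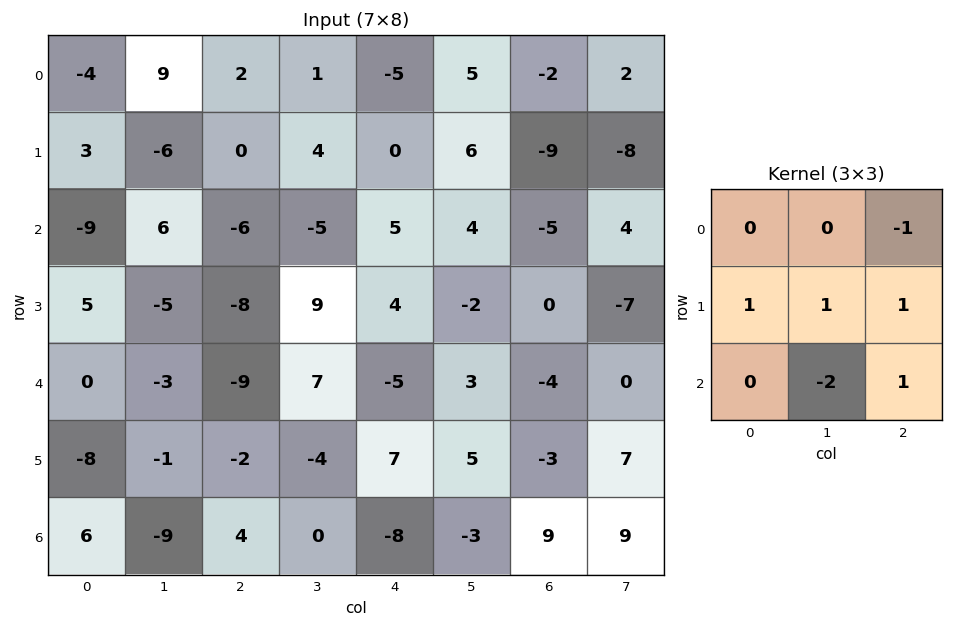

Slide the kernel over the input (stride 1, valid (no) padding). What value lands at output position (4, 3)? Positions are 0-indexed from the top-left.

18

The receptive field on the input at this output position is [7 -5 3 / -4 7 5 / 0 -8 -3]. Elementwise product with the kernel and sum: 3·-1 + -4·1 + 7·1 + 5·1 + -8·-2 + -3·1.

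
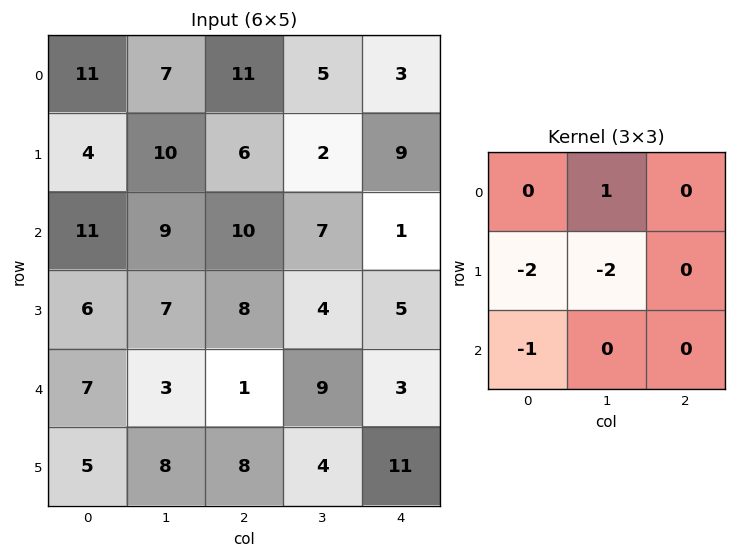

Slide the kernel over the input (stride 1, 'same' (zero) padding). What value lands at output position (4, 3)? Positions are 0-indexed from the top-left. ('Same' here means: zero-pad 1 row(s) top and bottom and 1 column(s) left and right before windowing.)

-24

The receptive field on the zero-padded input at this output position is [8 4 5 / 1 9 3 / 8 4 11]. Elementwise product with the kernel and sum: 4·1 + 1·-2 + 9·-2 + 8·-1.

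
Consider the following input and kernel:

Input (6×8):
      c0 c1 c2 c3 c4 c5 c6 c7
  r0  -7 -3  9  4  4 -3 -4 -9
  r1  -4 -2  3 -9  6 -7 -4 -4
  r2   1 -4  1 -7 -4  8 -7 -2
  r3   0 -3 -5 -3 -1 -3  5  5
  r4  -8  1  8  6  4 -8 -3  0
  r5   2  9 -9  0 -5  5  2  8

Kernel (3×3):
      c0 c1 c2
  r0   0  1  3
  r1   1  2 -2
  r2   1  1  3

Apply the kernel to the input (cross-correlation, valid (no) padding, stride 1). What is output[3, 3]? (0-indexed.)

The receptive field on the input at this output position is [-3 -1 -3 / 6 4 -8 / 0 -5 5]. Elementwise product with the kernel and sum: -1·1 + -3·3 + 6·1 + 4·2 + -8·-2 + 0·1 + -5·1 + 5·3.

30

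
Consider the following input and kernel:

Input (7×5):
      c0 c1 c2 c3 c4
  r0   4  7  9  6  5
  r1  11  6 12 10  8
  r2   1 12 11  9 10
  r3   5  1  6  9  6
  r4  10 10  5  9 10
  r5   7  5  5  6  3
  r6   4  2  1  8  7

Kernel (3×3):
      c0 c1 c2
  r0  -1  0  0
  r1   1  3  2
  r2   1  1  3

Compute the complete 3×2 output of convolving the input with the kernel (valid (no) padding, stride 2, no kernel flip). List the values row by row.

Output[0,0]: The receptive field on the input at this output position is [4 7 9 / 11 6 12 / 1 12 11]. Elementwise product with the kernel and sum: 4·-1 + 11·1 + 6·3 + 12·2 + 1·1 + 12·1 + 11·3.

95 99
54 78
31 54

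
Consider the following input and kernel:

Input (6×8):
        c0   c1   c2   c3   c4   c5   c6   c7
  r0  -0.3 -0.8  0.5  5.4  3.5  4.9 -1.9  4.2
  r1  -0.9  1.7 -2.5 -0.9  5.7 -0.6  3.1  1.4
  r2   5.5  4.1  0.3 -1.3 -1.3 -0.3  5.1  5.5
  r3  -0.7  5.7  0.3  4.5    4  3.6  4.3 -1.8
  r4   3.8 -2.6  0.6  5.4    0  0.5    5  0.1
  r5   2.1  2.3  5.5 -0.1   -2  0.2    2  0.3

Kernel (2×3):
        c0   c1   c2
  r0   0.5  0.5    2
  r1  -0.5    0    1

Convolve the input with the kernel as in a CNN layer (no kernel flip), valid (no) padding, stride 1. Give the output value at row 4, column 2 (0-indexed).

-1.75

The receptive field on the input at this output position is [0.6 5.4 0 / 5.5 -0.1 -2]. Elementwise product with the kernel and sum: 0.6·0.5 + 5.4·0.5 + 0·2 + 5.5·-0.5 + -2·1.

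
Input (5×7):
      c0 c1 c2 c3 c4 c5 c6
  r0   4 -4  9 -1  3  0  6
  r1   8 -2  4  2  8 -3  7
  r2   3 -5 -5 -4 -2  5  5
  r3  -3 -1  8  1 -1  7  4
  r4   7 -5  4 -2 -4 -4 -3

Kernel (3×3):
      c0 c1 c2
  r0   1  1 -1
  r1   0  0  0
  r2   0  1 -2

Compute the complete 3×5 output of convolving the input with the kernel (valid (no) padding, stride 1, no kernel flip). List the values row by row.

-4 9 5 -10 -8
-15 6 1 -2 -3
-10 2 -1 -7 0

Output[0,0]: The receptive field on the input at this output position is [4 -4 9 / 8 -2 4 / 3 -5 -5]. Elementwise product with the kernel and sum: 4·1 + -4·1 + 9·-1 + -5·1 + -5·-2.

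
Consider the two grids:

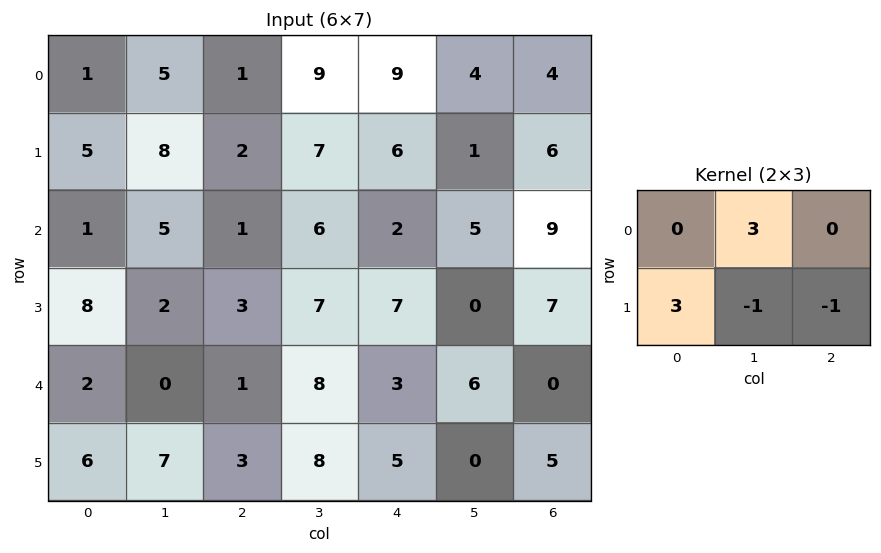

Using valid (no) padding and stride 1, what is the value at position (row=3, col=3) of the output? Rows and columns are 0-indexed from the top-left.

The receptive field on the input at this output position is [7 7 0 / 8 3 6]. Elementwise product with the kernel and sum: 7·3 + 8·3 + 3·-1 + 6·-1.

36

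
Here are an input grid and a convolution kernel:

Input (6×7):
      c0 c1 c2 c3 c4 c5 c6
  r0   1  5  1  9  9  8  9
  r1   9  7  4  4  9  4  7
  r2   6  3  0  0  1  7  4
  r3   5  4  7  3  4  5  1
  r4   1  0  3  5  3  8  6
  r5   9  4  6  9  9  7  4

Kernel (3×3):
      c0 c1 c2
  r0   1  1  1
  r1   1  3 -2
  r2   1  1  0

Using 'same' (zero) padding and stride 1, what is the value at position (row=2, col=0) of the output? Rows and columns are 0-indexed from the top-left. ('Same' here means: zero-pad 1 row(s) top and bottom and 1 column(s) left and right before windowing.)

33

The receptive field on the zero-padded input at this output position is [0 9 7 / 0 6 3 / 0 5 4]. Elementwise product with the kernel and sum: 0·1 + 9·1 + 7·1 + 0·1 + 6·3 + 3·-2 + 0·1 + 5·1.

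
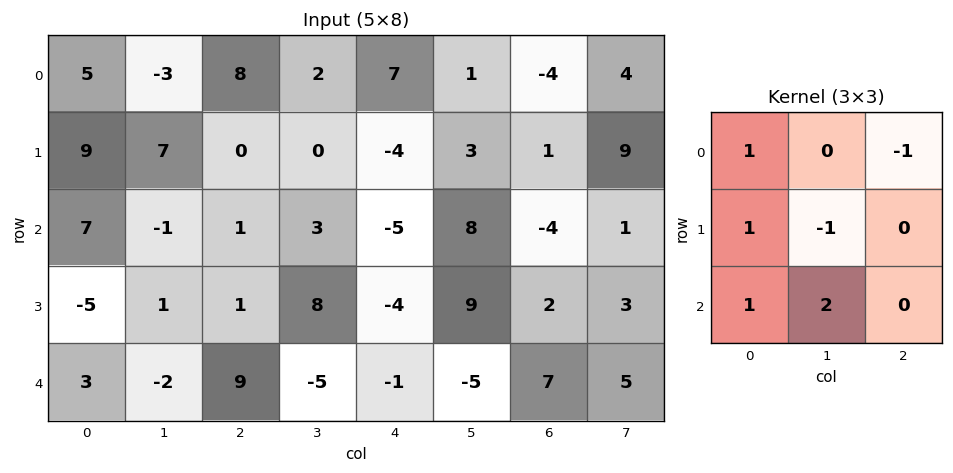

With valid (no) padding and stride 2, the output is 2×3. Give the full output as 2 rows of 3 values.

Output[0,0]: The receptive field on the input at this output position is [5 -3 8 / 9 7 0 / 7 -1 1]. Elementwise product with the kernel and sum: 5·1 + 8·-1 + 9·1 + 7·-1 + 7·1 + -1·2.

4 8 15
-1 -2 -25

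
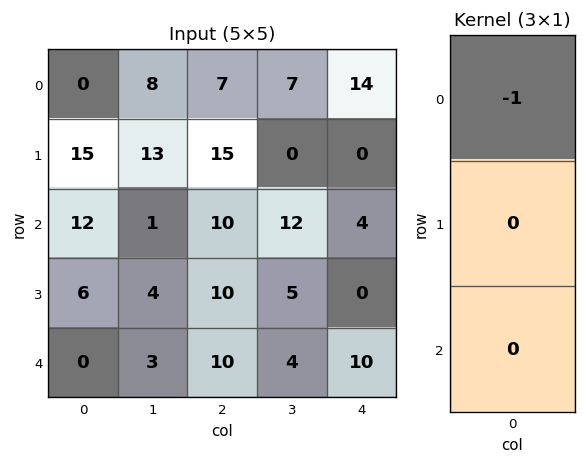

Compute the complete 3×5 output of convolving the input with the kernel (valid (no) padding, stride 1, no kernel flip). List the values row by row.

Output[0,0]: The receptive field on the input at this output position is [0 / 15 / 12]. Elementwise product with the kernel and sum: 0·-1.

0 -8 -7 -7 -14
-15 -13 -15 0 0
-12 -1 -10 -12 -4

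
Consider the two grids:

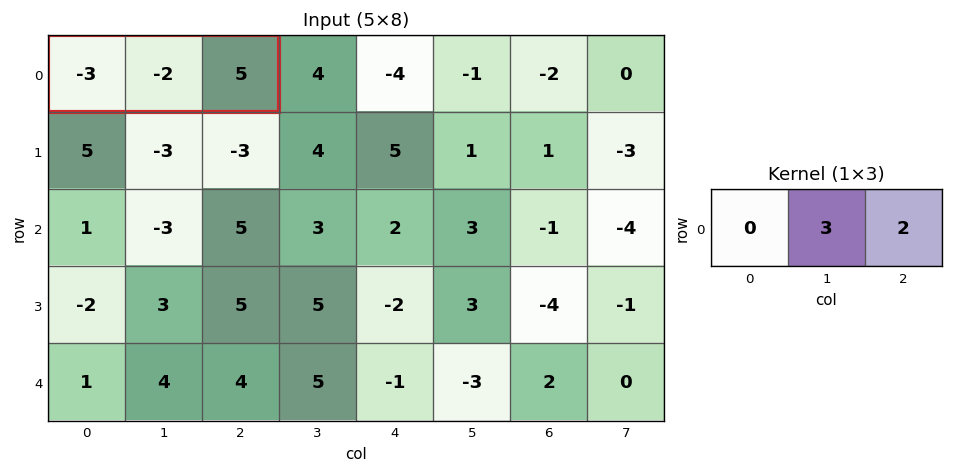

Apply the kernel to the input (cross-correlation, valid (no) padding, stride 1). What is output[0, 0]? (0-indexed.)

The receptive field on the input at this output position is [-3 -2 5]. Elementwise product with the kernel and sum: -2·3 + 5·2.

4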